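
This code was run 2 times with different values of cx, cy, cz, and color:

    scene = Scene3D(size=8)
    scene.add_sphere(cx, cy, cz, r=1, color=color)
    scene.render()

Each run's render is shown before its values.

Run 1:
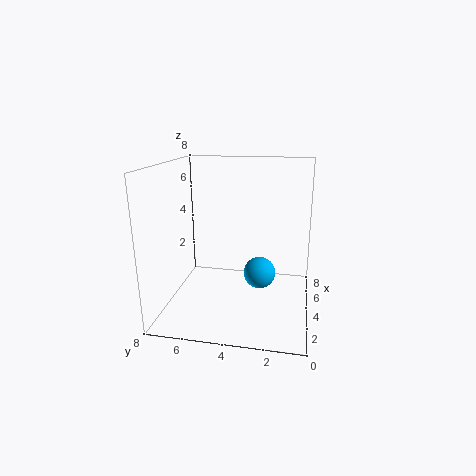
cx = 6; cy = 3; cz = 1; color = 'deepskyblue'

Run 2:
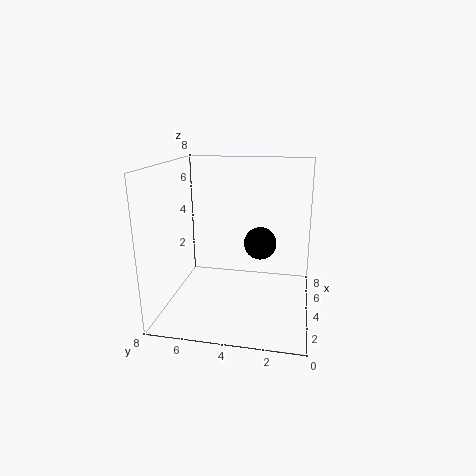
cx = 6; cy = 3; cz = 3; color = 'black'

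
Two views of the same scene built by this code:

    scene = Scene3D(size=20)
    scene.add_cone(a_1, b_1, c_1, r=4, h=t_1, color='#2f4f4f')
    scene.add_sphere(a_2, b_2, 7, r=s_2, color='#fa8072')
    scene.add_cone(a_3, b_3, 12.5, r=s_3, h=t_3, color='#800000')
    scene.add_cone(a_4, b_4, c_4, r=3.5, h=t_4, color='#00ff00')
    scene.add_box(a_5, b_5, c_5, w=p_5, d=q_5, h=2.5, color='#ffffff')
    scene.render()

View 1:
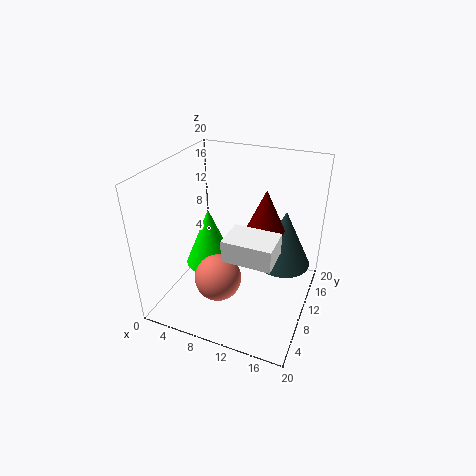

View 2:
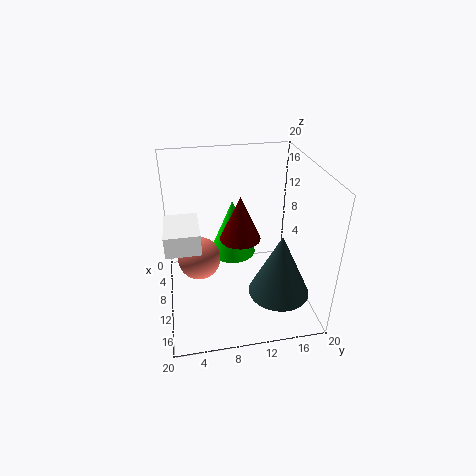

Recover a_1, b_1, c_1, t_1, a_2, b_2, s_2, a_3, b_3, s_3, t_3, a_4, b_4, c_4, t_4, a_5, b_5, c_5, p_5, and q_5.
a_1 = 15.5
b_1 = 14.5
c_1 = 4.5
t_1 = 8.5
a_2 = 9.5
b_2 = 4.5
s_2 = 3
a_3 = 14
b_3 = 9.5
s_3 = 2.5
t_3 = 5.5
a_4 = 5.5
b_4 = 10
c_4 = 5
t_4 = 8.5
a_5 = 12
b_5 = 0.5
c_5 = 13
p_5 = 5.5
q_5 = 4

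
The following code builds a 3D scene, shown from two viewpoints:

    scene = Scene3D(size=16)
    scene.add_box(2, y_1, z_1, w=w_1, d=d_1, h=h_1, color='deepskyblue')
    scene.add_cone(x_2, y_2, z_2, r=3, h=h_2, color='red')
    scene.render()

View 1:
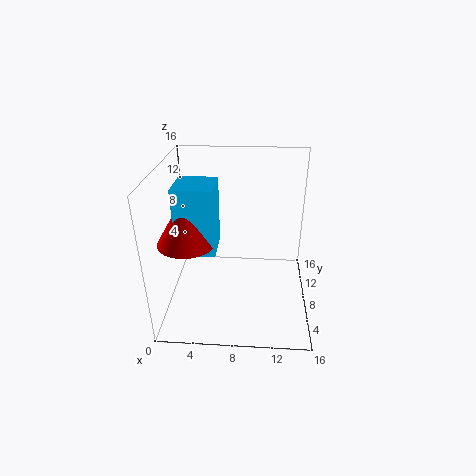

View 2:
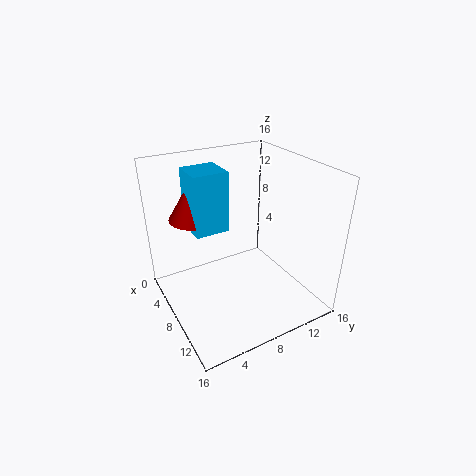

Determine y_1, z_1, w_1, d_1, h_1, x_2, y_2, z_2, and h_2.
y_1 = 4
z_1 = 8
w_1 = 4
d_1 = 4
h_1 = 7
x_2 = 3
y_2 = 5
z_2 = 9
h_2 = 5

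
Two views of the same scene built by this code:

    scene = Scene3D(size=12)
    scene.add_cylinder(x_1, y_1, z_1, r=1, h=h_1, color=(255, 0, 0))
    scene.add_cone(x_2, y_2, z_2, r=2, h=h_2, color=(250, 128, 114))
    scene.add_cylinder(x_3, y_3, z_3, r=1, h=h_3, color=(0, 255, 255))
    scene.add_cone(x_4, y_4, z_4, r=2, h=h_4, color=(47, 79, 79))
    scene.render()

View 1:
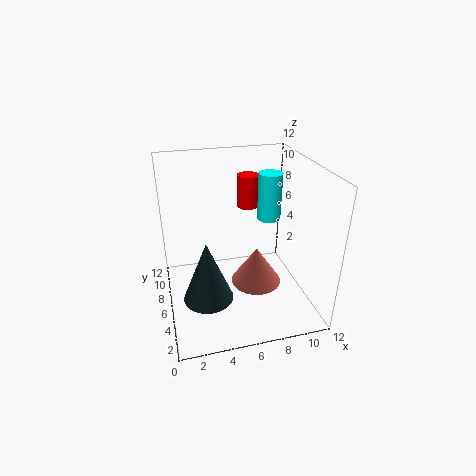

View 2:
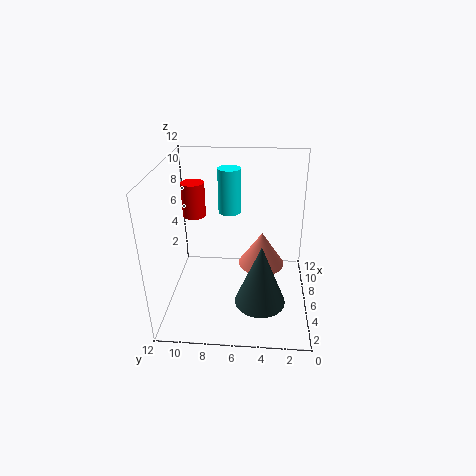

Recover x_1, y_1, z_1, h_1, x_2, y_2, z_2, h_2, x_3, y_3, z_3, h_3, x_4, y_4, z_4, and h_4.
x_1 = 8
y_1 = 10
z_1 = 7
h_1 = 3
x_2 = 7
y_2 = 4
z_2 = 3
h_2 = 3
x_3 = 9
y_3 = 7
z_3 = 7
h_3 = 4
x_4 = 3
y_4 = 4
z_4 = 2
h_4 = 5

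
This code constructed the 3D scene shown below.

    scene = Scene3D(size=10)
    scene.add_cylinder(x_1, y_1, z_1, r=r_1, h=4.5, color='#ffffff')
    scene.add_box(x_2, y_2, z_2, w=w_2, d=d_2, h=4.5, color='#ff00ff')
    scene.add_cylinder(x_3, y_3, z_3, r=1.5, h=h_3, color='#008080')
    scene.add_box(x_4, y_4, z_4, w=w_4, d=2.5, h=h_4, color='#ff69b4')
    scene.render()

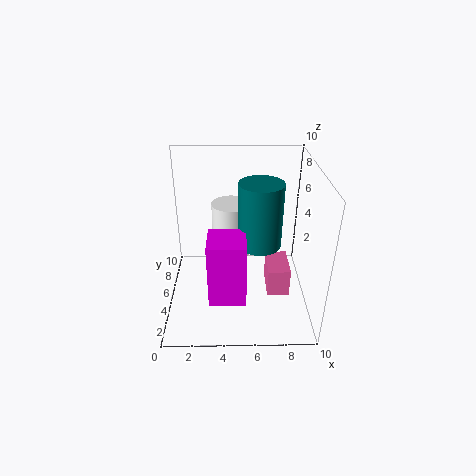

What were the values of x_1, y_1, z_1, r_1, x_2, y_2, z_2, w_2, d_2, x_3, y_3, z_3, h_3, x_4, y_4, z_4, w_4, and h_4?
x_1 = 4.5; y_1 = 8.5; z_1 = 1.5; r_1 = 1.5; x_2 = 3; y_2 = 2; z_2 = 1.5; w_2 = 2.5; d_2 = 2.5; x_3 = 6.5; y_3 = 5; z_3 = 4.5; h_3 = 4.5; x_4 = 7; y_4 = 3; z_4 = 1.5; w_4 = 1.5; h_4 = 2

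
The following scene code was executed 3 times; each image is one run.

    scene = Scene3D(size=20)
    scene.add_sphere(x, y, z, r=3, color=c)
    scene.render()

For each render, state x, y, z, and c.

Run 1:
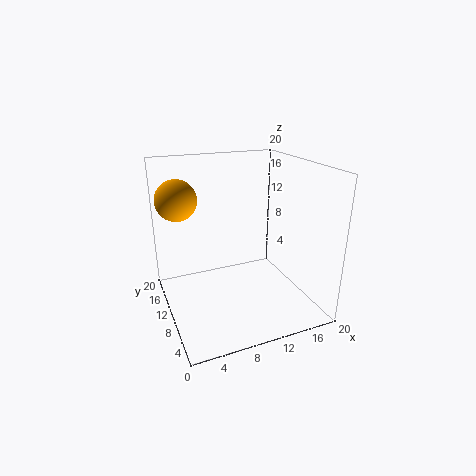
x = 3
y = 16
z = 14.5
c = 'orange'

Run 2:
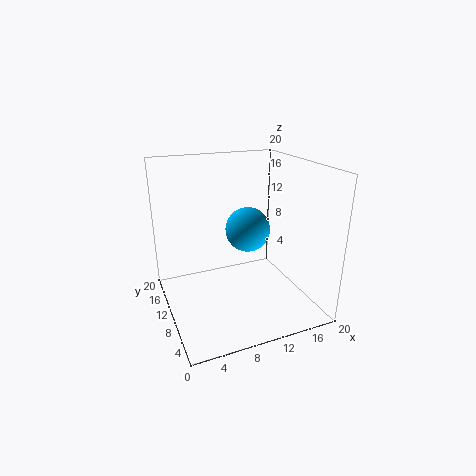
x = 11
y = 9
z = 11.5
c = 'deepskyblue'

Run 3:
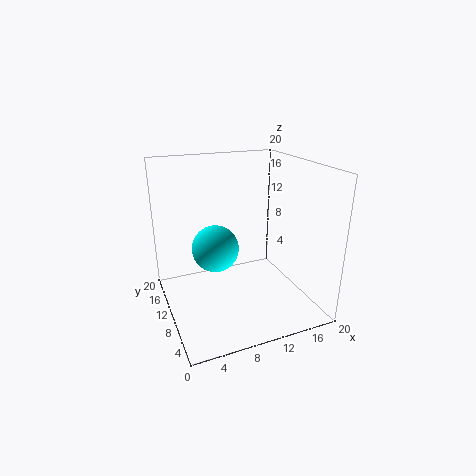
x = 6
y = 8
z = 10
c = 'cyan'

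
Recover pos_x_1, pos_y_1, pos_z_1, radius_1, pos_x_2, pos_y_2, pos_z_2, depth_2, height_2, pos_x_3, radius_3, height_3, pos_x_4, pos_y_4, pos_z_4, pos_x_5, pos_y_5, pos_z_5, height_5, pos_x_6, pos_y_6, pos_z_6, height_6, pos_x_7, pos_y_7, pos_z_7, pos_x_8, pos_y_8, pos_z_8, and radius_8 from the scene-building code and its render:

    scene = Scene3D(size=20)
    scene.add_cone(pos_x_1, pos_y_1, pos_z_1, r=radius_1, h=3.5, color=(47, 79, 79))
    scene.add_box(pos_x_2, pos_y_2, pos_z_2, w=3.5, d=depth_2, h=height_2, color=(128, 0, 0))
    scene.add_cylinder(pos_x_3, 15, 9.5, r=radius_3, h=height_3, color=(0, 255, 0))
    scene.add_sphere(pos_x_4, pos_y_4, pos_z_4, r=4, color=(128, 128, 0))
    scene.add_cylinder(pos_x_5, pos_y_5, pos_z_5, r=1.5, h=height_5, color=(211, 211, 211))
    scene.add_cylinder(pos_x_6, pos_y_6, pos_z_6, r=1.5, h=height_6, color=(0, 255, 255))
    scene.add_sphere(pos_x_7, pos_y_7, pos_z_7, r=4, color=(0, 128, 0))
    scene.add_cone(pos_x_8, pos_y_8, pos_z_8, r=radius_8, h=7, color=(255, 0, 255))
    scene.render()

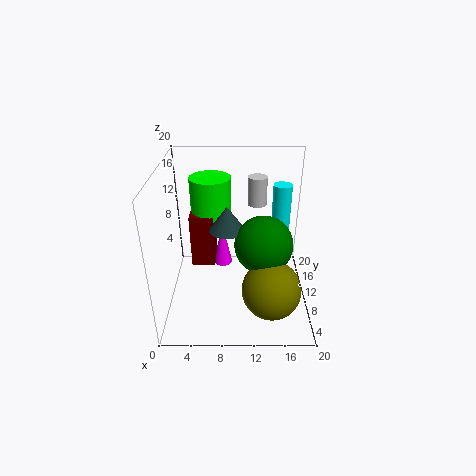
pos_x_1 = 8.5
pos_y_1 = 10.5
pos_z_1 = 11
radius_1 = 2.5
pos_x_2 = 3
pos_y_2 = 12
pos_z_2 = 4
depth_2 = 6
height_2 = 8
pos_x_3 = 6
radius_3 = 3
height_3 = 7.5
pos_x_4 = 14.5
pos_y_4 = 5.5
pos_z_4 = 4.5
pos_x_5 = 13
pos_y_5 = 18
pos_z_5 = 11.5
height_5 = 4.5
pos_x_6 = 17
pos_y_6 = 18.5
pos_z_6 = 6
height_6 = 8.5
pos_x_7 = 13.5
pos_y_7 = 9
pos_z_7 = 9.5
pos_x_8 = 7.5
pos_y_8 = 16
pos_z_8 = 2
radius_8 = 1.5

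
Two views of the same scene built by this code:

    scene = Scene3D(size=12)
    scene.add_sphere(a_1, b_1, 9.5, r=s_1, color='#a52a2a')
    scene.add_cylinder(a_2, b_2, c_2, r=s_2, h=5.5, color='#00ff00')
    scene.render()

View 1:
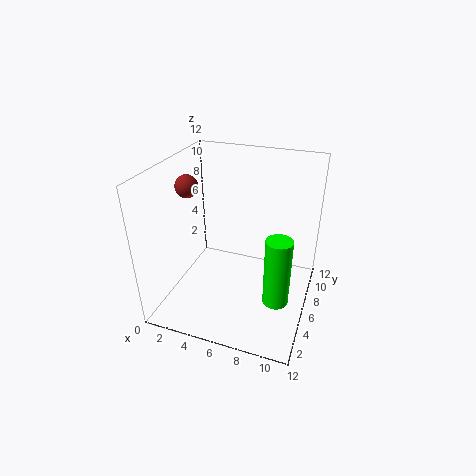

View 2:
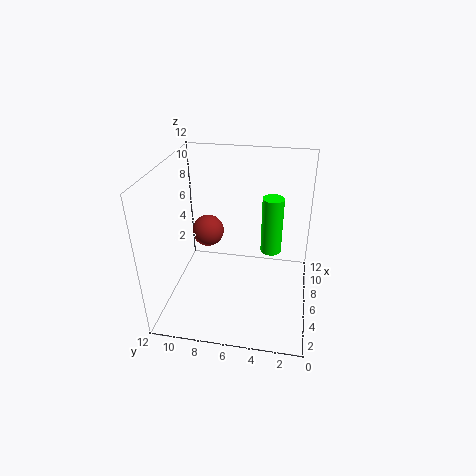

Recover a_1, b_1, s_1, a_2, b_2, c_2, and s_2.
a_1 = 1
b_1 = 7
s_1 = 1
a_2 = 10
b_2 = 3.5
c_2 = 2.5
s_2 = 1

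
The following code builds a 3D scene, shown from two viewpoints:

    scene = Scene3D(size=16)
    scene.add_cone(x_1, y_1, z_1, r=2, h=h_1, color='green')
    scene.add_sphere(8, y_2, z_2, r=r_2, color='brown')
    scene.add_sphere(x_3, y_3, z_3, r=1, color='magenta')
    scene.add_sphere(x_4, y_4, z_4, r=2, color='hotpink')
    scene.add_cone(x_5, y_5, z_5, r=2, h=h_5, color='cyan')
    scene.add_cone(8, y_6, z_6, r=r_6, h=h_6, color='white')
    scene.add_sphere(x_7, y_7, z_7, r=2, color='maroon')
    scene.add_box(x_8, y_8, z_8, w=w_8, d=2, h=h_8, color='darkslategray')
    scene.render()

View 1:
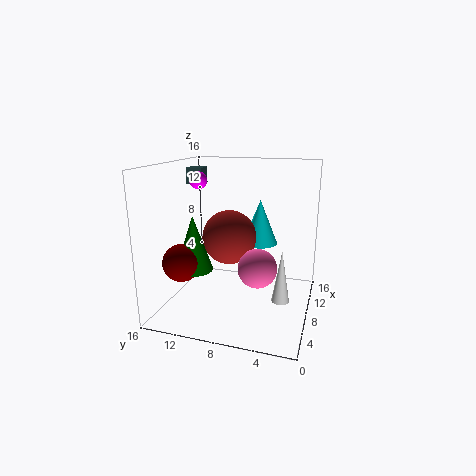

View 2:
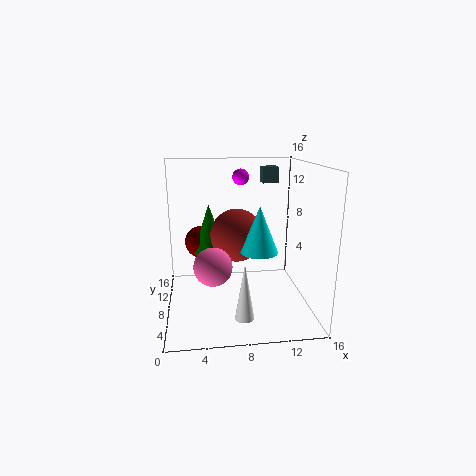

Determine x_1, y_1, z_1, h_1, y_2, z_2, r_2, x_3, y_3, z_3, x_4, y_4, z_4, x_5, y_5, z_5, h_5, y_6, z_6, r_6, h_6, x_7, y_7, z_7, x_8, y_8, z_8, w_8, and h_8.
x_1 = 5
y_1 = 12
z_1 = 5
h_1 = 6
y_2 = 9
z_2 = 8
r_2 = 3
x_3 = 9
y_3 = 13
z_3 = 14
x_4 = 5
y_4 = 5
z_4 = 6
x_5 = 10
y_5 = 6
z_5 = 7
h_5 = 5
y_6 = 3
z_6 = 1
r_6 = 1
h_6 = 6
x_7 = 4
y_7 = 13
z_7 = 6
x_8 = 12
y_8 = 14
z_8 = 13
w_8 = 2
h_8 = 2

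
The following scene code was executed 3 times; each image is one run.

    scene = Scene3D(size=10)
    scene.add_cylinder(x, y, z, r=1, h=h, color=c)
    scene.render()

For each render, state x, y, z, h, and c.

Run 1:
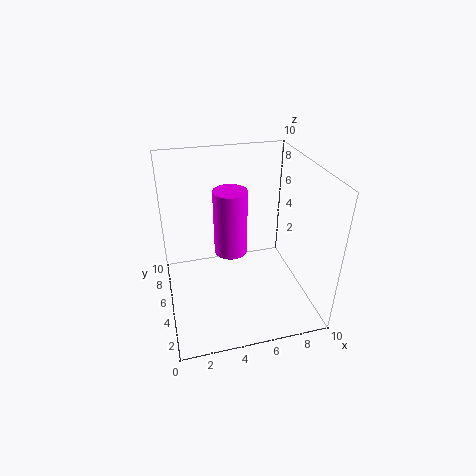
x = 4
y = 3
z = 5.5
h = 4
c = 'magenta'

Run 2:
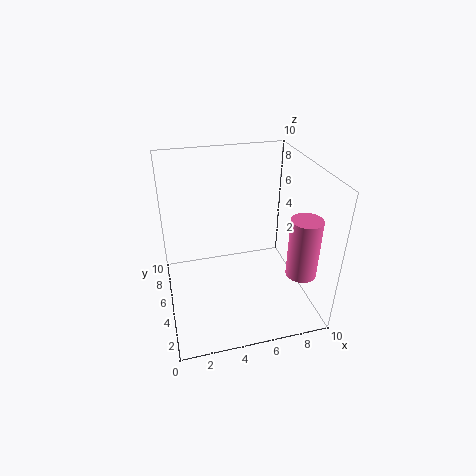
x = 8.5
y = 2
z = 3.5
h = 4
c = 'hotpink'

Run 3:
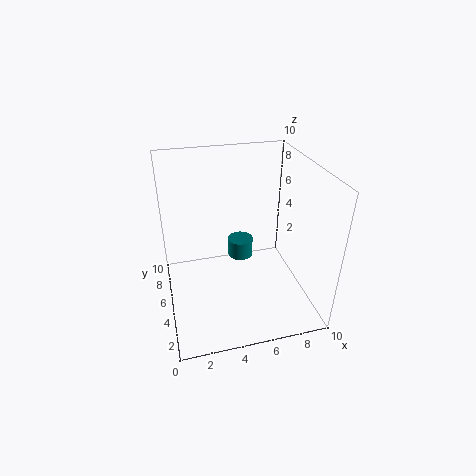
x = 6
y = 8
z = 1.5
h = 1.5
c = 'teal'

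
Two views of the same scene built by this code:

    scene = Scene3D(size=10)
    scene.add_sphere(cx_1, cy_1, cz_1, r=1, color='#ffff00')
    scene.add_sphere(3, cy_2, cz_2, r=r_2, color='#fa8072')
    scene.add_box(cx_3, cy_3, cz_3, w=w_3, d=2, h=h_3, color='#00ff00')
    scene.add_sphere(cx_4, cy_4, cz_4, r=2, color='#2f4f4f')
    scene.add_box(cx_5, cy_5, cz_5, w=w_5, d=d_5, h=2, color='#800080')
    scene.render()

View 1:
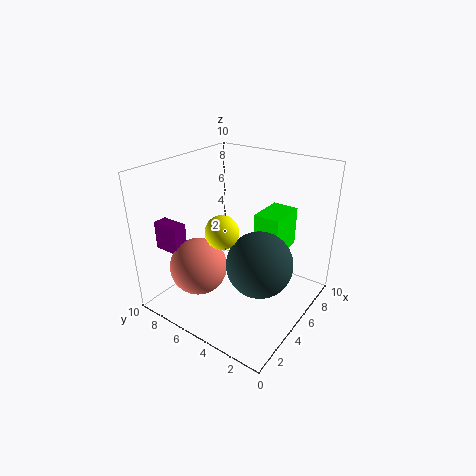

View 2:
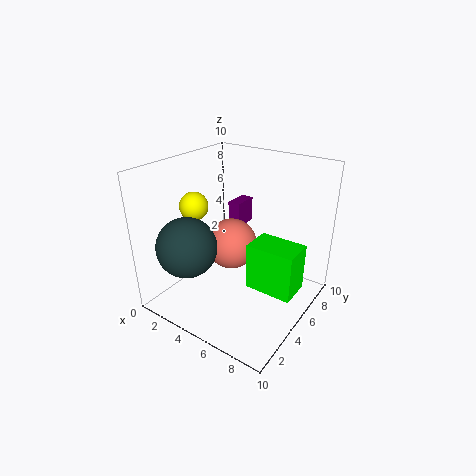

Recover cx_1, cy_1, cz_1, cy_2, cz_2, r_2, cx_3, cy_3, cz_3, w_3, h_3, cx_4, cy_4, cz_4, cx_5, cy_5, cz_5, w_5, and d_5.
cx_1 = 2, cy_1 = 4, cz_1 = 7, cy_2 = 7, cz_2 = 3, r_2 = 2, cx_3 = 7, cy_3 = 3, cz_3 = 3, w_3 = 3, h_3 = 3, cx_4 = 3, cy_4 = 2, cz_4 = 5, cx_5 = 2, cy_5 = 8, cz_5 = 4, w_5 = 1, d_5 = 2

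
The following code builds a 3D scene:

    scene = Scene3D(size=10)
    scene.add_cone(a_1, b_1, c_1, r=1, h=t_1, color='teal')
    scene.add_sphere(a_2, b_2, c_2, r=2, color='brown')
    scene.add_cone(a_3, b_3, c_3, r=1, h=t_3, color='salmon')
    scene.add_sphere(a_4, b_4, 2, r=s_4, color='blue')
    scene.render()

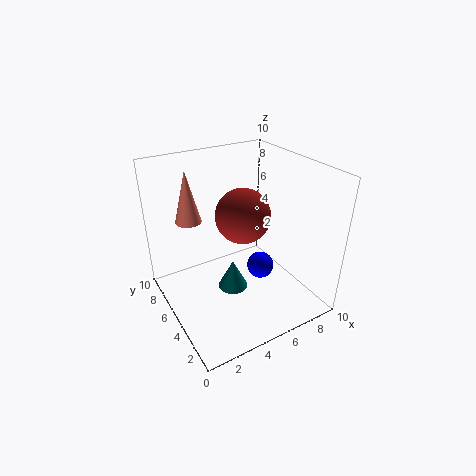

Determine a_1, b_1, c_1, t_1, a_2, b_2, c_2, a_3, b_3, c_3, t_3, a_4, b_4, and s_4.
a_1 = 4; b_1 = 4; c_1 = 2; t_1 = 2; a_2 = 6; b_2 = 6; c_2 = 6; a_3 = 3; b_3 = 9; c_3 = 5; t_3 = 4; a_4 = 7; b_4 = 5; s_4 = 1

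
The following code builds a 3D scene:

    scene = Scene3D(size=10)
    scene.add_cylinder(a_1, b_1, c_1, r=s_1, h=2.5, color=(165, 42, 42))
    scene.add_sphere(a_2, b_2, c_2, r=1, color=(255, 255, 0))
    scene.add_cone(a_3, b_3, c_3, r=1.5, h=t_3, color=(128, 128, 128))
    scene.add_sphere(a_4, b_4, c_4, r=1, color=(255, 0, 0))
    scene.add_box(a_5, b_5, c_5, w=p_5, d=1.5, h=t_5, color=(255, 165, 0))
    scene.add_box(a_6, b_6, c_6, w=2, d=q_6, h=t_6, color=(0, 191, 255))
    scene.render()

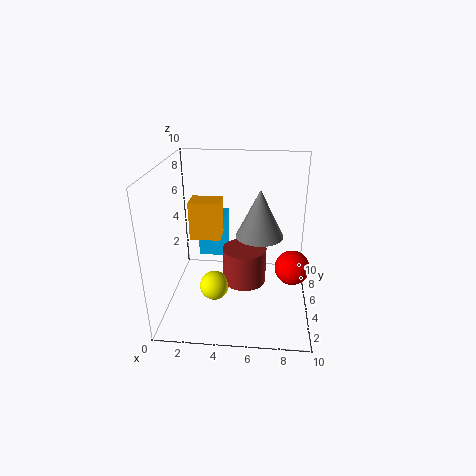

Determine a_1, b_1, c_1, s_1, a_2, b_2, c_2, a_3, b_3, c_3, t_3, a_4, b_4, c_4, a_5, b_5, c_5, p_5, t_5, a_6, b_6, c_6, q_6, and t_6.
a_1 = 5.5
b_1 = 4.5
c_1 = 2
s_1 = 1.5
a_2 = 3.5
b_2 = 3.5
c_2 = 2
a_3 = 6.5
b_3 = 3.5
c_3 = 6
t_3 = 3
a_4 = 8.5
b_4 = 1.5
c_4 = 5
a_5 = 2
b_5 = 3.5
c_5 = 5.5
p_5 = 2
t_5 = 2.5
a_6 = 2
b_6 = 6
c_6 = 3
q_6 = 2
t_6 = 3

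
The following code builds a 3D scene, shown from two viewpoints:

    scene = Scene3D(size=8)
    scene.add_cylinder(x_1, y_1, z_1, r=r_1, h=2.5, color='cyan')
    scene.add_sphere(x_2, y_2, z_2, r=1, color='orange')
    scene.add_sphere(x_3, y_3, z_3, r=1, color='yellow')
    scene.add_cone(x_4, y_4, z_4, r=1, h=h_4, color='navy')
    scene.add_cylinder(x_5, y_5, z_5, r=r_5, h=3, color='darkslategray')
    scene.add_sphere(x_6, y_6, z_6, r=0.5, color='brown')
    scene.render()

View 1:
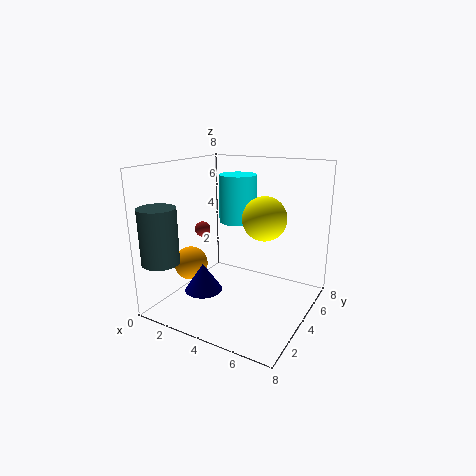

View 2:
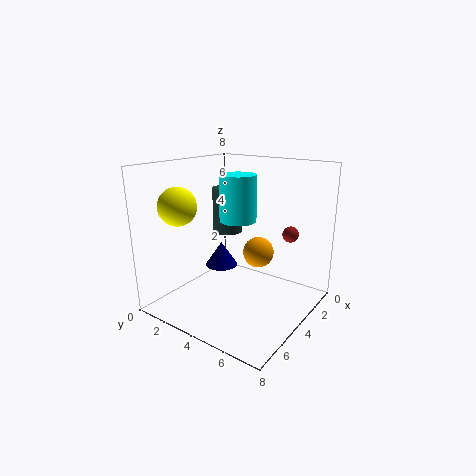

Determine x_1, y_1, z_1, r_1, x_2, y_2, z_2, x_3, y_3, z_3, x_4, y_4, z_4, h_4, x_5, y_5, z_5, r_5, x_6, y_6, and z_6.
x_1 = 4; y_1 = 4; z_1 = 5; r_1 = 1; x_2 = 1; y_2 = 3.5; z_2 = 2; x_3 = 6.5; y_3 = 2; z_3 = 6; x_4 = 3; y_4 = 2; z_4 = 1.5; h_4 = 1.5; x_5 = 1; y_5 = 1; z_5 = 3; r_5 = 1; x_6 = 0.5; y_6 = 5.5; z_6 = 3.5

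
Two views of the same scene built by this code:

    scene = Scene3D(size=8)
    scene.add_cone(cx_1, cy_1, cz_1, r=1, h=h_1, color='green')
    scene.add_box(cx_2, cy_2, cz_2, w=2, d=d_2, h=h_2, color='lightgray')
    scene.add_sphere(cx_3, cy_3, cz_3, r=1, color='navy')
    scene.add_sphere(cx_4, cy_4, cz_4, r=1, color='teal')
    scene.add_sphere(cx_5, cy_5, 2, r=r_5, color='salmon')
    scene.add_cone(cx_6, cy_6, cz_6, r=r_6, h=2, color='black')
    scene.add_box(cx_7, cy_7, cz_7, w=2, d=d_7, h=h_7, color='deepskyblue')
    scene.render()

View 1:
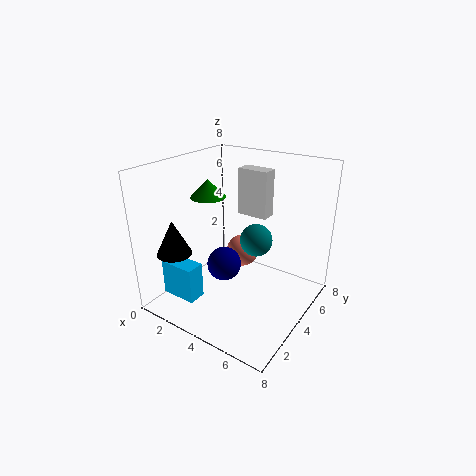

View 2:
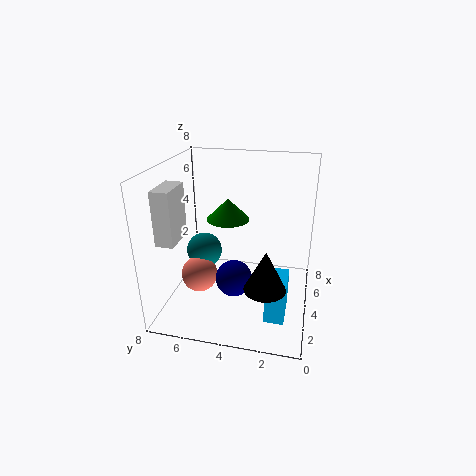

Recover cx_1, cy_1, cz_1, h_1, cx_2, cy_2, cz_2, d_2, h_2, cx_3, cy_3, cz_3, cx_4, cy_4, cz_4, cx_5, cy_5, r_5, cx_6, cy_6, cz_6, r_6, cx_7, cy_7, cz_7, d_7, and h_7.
cx_1 = 2; cy_1 = 4; cz_1 = 6; h_1 = 1; cx_2 = 2; cy_2 = 7; cz_2 = 4; d_2 = 1; h_2 = 3; cx_3 = 3; cy_3 = 4; cz_3 = 2; cx_4 = 4; cy_4 = 6; cz_4 = 3; cx_5 = 3; cy_5 = 6; r_5 = 1; cx_6 = 1; cy_6 = 2; cz_6 = 3; r_6 = 1; cx_7 = 1; cy_7 = 1; cz_7 = 1; d_7 = 1; h_7 = 2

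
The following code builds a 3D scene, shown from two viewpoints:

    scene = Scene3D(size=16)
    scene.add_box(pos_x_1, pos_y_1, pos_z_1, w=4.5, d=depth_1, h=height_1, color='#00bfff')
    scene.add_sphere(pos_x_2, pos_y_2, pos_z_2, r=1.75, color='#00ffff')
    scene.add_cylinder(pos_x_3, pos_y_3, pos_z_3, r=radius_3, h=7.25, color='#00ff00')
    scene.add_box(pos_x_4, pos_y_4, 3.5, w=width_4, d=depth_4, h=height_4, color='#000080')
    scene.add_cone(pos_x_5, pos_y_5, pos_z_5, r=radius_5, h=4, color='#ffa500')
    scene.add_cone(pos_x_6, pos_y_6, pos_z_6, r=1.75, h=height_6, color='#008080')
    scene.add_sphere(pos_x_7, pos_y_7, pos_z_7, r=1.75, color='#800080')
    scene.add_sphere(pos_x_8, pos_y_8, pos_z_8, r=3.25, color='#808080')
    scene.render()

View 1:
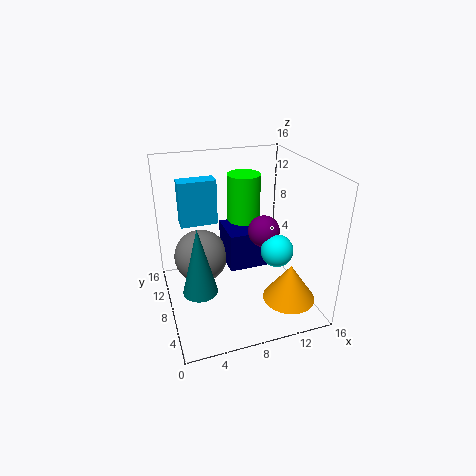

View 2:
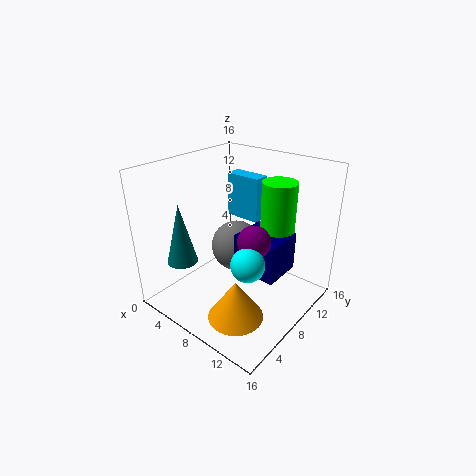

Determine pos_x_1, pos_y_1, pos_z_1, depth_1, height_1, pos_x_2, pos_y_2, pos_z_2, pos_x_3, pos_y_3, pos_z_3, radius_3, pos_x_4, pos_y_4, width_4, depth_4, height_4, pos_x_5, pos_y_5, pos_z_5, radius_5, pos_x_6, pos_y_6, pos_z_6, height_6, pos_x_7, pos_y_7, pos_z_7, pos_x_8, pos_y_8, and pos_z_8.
pos_x_1 = 2.5
pos_y_1 = 12.75
pos_z_1 = 7.75
depth_1 = 2
height_1 = 5.5
pos_x_2 = 11.5
pos_y_2 = 5.25
pos_z_2 = 7.25
pos_x_3 = 10.25
pos_y_3 = 12.5
pos_z_3 = 6.5
radius_3 = 2
pos_x_4 = 7.25
pos_y_4 = 8.25
width_4 = 5.25
depth_4 = 4.75
height_4 = 4.5
pos_x_5 = 12
pos_y_5 = 2.75
pos_z_5 = 2.75
radius_5 = 2.75
pos_x_6 = 2.75
pos_y_6 = 4.25
pos_z_6 = 4.75
height_6 = 7
pos_x_7 = 10.75
pos_y_7 = 7.25
pos_z_7 = 8.75
pos_x_8 = 4.5
pos_y_8 = 12
pos_z_8 = 4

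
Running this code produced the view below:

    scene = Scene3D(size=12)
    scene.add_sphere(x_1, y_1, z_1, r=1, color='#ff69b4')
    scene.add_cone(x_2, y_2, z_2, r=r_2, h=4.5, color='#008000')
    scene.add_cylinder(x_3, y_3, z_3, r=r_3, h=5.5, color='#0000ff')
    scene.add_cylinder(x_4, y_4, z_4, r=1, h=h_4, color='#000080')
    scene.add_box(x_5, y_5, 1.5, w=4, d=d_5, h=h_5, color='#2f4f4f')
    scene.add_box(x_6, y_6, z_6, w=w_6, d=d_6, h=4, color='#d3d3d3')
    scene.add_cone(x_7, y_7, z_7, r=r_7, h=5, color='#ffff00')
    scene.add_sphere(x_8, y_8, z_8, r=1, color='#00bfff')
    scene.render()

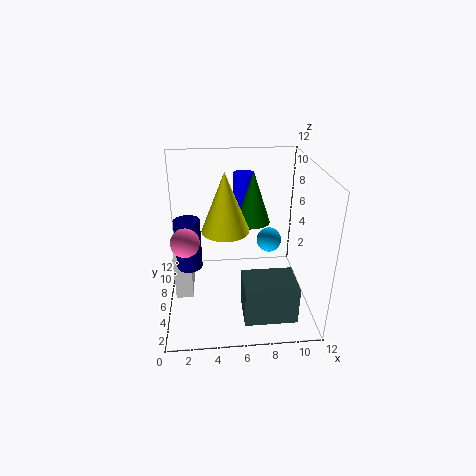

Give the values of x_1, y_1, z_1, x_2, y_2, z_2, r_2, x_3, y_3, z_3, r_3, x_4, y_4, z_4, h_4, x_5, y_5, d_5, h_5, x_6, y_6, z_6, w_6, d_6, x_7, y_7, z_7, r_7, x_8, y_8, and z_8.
x_1 = 2
y_1 = 2
z_1 = 8
x_2 = 7.5
y_2 = 8
z_2 = 6.5
r_2 = 1.5
x_3 = 7
y_3 = 11
z_3 = 4.5
r_3 = 1
x_4 = 2
y_4 = 4.5
z_4 = 4.5
h_4 = 4
x_5 = 6
y_5 = 0.5
d_5 = 3
h_5 = 3
x_6 = 0.5
y_6 = 5.5
z_6 = 0.5
w_6 = 1.5
d_6 = 4
x_7 = 5
y_7 = 6.5
z_7 = 6.5
r_7 = 2
x_8 = 8.5
y_8 = 5.5
z_8 = 6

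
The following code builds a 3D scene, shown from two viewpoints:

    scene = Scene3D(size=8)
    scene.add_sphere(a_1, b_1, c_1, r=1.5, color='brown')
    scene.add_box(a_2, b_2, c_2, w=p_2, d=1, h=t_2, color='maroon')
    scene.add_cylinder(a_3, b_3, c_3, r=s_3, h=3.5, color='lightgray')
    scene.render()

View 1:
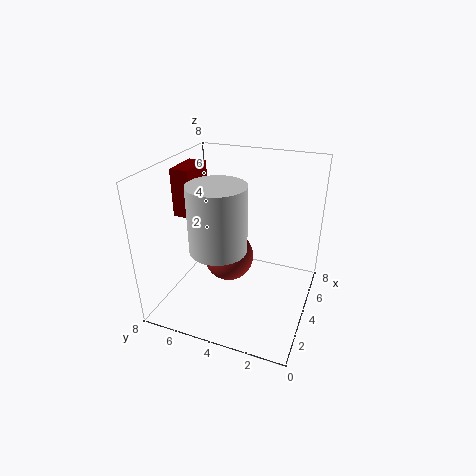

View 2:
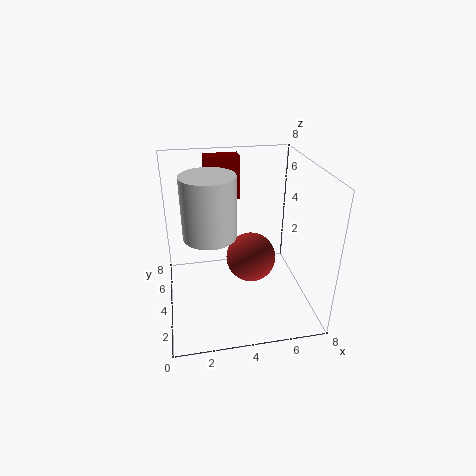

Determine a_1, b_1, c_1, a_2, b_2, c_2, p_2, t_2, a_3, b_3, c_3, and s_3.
a_1 = 5, b_1 = 5, c_1 = 2, a_2 = 2.5, b_2 = 6, c_2 = 5.5, p_2 = 2, t_2 = 2.5, a_3 = 2.5, b_3 = 4.5, c_3 = 4, s_3 = 1.5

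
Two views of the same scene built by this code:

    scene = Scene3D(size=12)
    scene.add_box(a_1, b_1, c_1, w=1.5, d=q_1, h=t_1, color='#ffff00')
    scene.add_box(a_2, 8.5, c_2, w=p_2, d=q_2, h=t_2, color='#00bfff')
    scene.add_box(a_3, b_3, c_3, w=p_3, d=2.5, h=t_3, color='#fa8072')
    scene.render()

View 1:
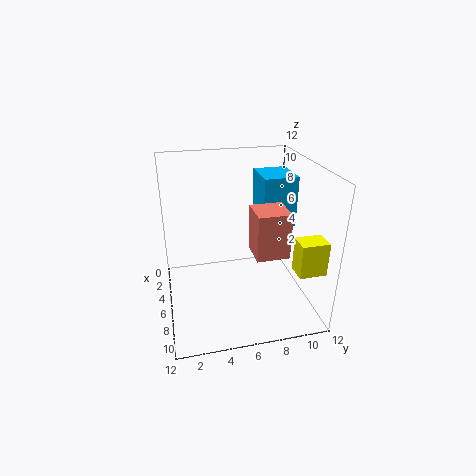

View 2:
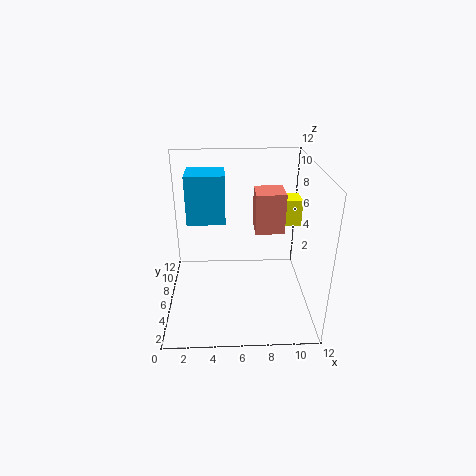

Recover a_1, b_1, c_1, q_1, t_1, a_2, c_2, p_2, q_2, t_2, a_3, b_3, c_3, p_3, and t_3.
a_1 = 10.5; b_1 = 9; c_1 = 5.5; q_1 = 2; t_1 = 2.5; a_2 = 1.5; c_2 = 6; p_2 = 3.5; q_2 = 3; t_2 = 4.5; a_3 = 7.5; b_3 = 6.5; c_3 = 6; p_3 = 2.5; t_3 = 3.5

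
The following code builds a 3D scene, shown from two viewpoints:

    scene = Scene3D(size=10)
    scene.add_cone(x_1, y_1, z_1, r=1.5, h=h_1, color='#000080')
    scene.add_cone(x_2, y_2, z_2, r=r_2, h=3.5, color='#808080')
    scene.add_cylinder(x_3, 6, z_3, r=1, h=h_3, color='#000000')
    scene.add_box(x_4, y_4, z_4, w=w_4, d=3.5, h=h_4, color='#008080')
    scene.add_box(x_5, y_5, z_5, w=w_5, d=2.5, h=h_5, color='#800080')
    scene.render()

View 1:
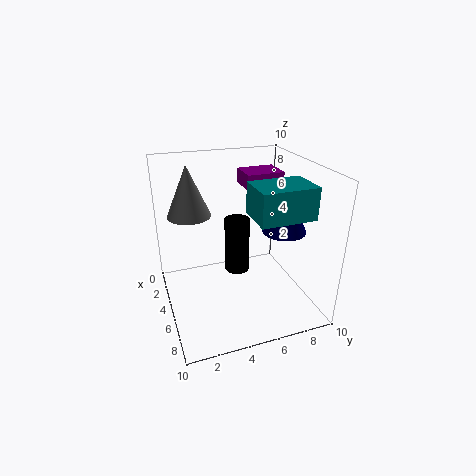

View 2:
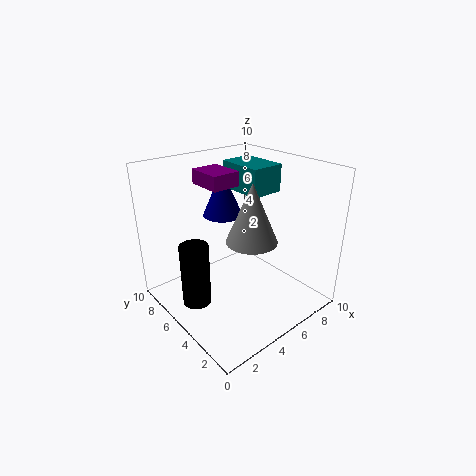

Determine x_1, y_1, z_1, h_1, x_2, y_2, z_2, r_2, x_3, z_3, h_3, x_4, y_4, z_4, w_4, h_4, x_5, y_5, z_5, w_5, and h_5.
x_1 = 6
y_1 = 8
z_1 = 5.5
h_1 = 3.5
x_2 = 3.5
y_2 = 2
z_2 = 6.5
r_2 = 1.5
x_3 = 2
z_3 = 0.5
h_3 = 4.5
x_4 = 6.5
y_4 = 5
z_4 = 7.5
w_4 = 2.5
h_4 = 2
x_5 = 3.5
y_5 = 5.5
z_5 = 8.5
w_5 = 2
h_5 = 1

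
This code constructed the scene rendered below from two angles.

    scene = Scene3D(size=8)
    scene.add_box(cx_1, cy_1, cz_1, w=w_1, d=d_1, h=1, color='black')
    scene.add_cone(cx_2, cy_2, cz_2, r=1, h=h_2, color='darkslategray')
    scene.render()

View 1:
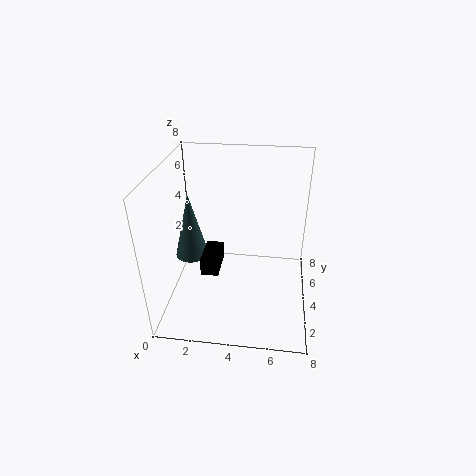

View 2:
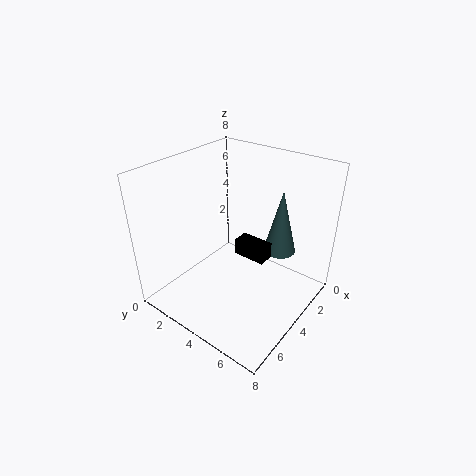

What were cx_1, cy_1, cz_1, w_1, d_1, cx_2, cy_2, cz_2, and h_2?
cx_1 = 2, cy_1 = 3, cz_1 = 2, w_1 = 1, d_1 = 2, cx_2 = 1, cy_2 = 5, cz_2 = 2, h_2 = 4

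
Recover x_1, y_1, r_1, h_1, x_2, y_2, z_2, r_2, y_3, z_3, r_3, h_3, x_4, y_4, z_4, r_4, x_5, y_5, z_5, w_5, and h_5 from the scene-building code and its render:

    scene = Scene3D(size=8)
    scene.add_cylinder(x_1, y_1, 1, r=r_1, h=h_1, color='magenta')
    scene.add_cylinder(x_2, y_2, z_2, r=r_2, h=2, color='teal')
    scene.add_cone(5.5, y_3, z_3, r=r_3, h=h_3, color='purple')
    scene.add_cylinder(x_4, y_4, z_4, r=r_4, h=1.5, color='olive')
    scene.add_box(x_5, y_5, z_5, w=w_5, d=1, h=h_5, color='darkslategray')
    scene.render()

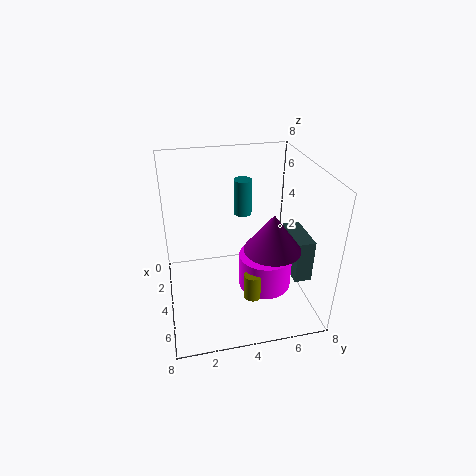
x_1 = 4.5; y_1 = 5.5; r_1 = 1.5; h_1 = 2; x_2 = 3; y_2 = 4.5; z_2 = 5; r_2 = 0.5; y_3 = 5.5; z_3 = 4; r_3 = 1.5; h_3 = 2; x_4 = 5.5; y_4 = 4.5; z_4 = 1; r_4 = 0.5; x_5 = 3; y_5 = 7; z_5 = 1.5; w_5 = 2.5; h_5 = 2.5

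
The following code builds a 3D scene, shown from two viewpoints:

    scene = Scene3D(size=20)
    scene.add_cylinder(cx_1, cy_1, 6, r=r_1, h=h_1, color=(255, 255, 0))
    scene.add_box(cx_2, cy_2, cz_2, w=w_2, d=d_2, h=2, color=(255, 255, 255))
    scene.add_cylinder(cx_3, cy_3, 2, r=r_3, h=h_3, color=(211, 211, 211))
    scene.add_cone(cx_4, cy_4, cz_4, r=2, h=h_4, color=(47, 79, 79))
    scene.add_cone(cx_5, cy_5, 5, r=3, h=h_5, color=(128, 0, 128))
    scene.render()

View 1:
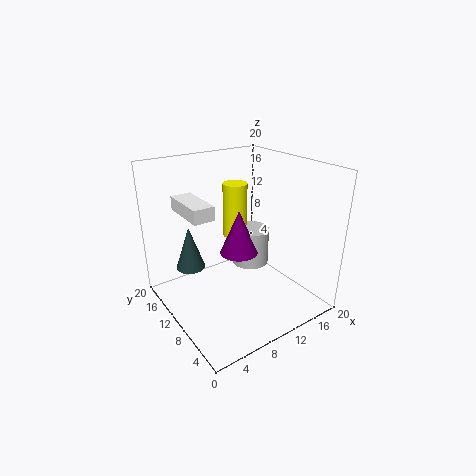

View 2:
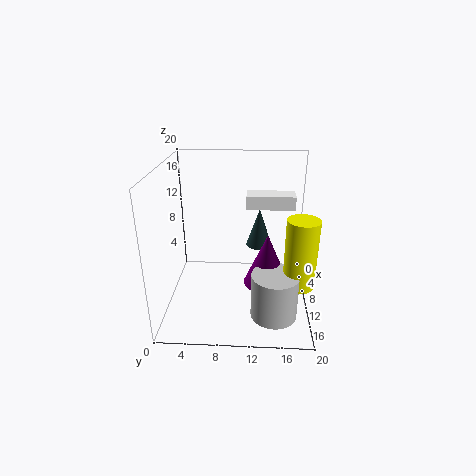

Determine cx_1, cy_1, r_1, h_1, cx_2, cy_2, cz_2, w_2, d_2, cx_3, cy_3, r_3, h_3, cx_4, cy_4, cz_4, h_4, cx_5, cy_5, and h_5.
cx_1 = 15
cy_1 = 18
r_1 = 2
h_1 = 9
cx_2 = 4
cy_2 = 11
cz_2 = 13
w_2 = 3
d_2 = 7
cx_3 = 16
cy_3 = 15
r_3 = 3
h_3 = 6
cx_4 = 4
cy_4 = 13
cz_4 = 6
h_4 = 6
cx_5 = 13
cy_5 = 14
h_5 = 7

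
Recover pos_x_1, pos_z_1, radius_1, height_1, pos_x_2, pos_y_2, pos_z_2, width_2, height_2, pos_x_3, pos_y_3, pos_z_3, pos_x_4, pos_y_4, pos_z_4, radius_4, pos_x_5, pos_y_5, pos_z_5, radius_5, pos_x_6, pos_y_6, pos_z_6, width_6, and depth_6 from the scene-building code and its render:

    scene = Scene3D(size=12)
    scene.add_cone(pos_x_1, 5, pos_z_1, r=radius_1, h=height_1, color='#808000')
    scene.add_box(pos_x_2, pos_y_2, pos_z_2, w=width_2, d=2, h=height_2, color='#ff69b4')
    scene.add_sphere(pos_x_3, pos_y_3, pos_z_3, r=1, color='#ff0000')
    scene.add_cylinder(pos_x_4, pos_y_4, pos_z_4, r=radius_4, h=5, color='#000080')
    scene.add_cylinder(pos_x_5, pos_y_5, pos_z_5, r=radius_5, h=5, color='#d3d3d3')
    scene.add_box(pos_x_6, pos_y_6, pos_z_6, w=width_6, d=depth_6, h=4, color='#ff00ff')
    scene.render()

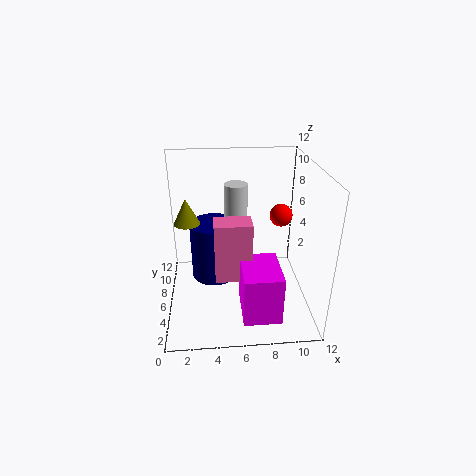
pos_x_1 = 2; pos_z_1 = 8; radius_1 = 1; height_1 = 2; pos_x_2 = 4; pos_y_2 = 4; pos_z_2 = 3; width_2 = 3; height_2 = 5; pos_x_3 = 10; pos_y_3 = 8; pos_z_3 = 7; pos_x_4 = 4; pos_y_4 = 7; pos_z_4 = 2; radius_4 = 2; pos_x_5 = 6; pos_y_5 = 8; pos_z_5 = 5; radius_5 = 1; pos_x_6 = 6; pos_y_6 = 1; pos_z_6 = 1; width_6 = 3; depth_6 = 4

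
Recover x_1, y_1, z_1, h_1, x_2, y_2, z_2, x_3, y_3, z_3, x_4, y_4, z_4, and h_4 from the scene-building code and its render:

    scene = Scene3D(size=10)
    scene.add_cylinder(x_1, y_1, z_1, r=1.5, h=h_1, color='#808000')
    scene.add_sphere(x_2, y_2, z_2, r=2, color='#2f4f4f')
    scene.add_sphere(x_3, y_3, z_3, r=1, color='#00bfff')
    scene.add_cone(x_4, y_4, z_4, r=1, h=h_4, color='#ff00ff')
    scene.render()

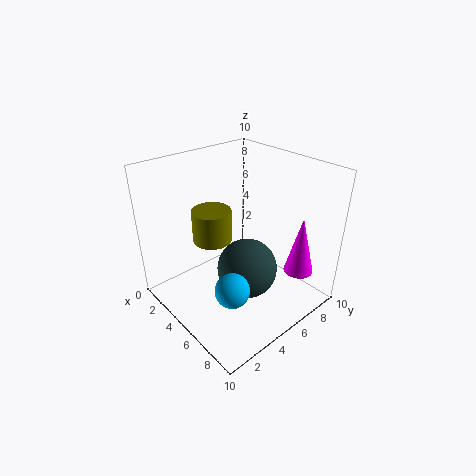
x_1 = 2
y_1 = 5
z_1 = 3.5
h_1 = 2.5
x_2 = 6.5
y_2 = 4.5
z_2 = 3.5
x_3 = 8.5
y_3 = 1.5
z_3 = 4.5
x_4 = 8.5
y_4 = 7.5
z_4 = 3
h_4 = 4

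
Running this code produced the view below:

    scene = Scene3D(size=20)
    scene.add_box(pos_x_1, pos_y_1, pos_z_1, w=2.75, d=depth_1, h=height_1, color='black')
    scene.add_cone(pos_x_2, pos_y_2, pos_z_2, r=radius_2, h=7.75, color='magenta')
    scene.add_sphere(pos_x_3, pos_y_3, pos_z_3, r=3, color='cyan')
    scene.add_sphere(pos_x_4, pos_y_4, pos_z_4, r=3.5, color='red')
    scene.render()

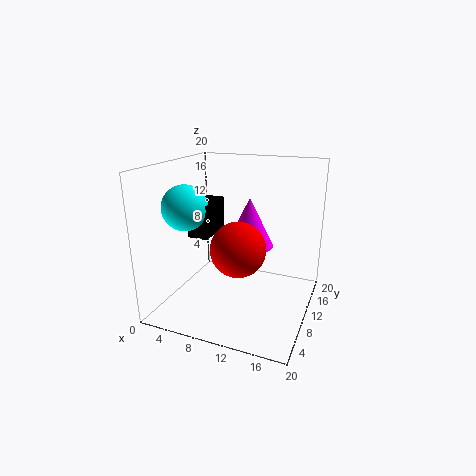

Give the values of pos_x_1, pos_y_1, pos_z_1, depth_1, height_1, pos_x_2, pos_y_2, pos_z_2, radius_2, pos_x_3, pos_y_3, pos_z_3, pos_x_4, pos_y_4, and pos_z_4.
pos_x_1 = 4.5
pos_y_1 = 6
pos_z_1 = 10.75
depth_1 = 5.5
height_1 = 4.5
pos_x_2 = 9.5
pos_y_2 = 16
pos_z_2 = 6.5
radius_2 = 3.75
pos_x_3 = 4.25
pos_y_3 = 6
pos_z_3 = 14.75
pos_x_4 = 11.75
pos_y_4 = 5.75
pos_z_4 = 10.25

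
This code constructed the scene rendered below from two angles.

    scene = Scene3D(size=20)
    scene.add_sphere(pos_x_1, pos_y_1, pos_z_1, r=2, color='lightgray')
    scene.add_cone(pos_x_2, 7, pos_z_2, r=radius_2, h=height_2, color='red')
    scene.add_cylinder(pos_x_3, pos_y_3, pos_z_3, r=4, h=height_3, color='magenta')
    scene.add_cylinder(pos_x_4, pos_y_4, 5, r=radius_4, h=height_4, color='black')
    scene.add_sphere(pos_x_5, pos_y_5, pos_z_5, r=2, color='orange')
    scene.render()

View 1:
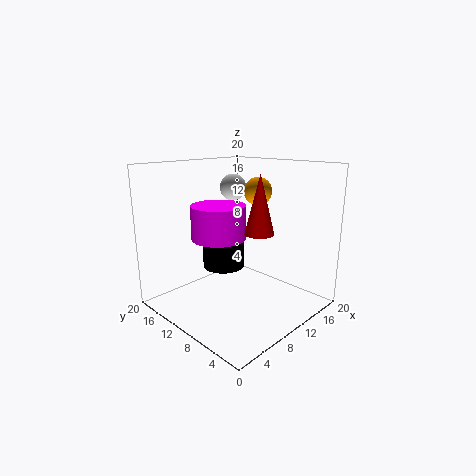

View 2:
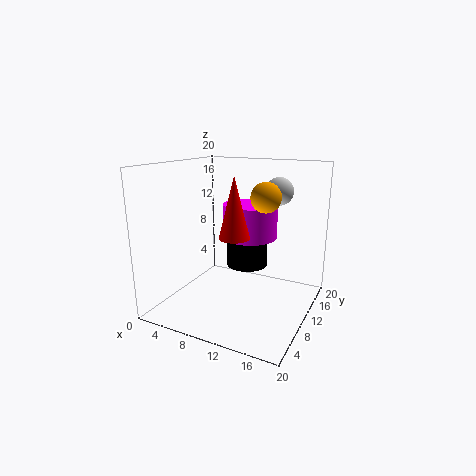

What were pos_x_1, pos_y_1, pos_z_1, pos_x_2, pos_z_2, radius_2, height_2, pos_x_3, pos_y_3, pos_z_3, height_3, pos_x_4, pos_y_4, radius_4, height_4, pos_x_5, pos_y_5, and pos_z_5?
pos_x_1 = 14
pos_y_1 = 15
pos_z_1 = 16
pos_x_2 = 11
pos_z_2 = 11
radius_2 = 2
height_2 = 8
pos_x_3 = 10
pos_y_3 = 14
pos_z_3 = 9
height_3 = 5
pos_x_4 = 10
pos_y_4 = 13
radius_4 = 3
height_4 = 9
pos_x_5 = 14
pos_y_5 = 10
pos_z_5 = 16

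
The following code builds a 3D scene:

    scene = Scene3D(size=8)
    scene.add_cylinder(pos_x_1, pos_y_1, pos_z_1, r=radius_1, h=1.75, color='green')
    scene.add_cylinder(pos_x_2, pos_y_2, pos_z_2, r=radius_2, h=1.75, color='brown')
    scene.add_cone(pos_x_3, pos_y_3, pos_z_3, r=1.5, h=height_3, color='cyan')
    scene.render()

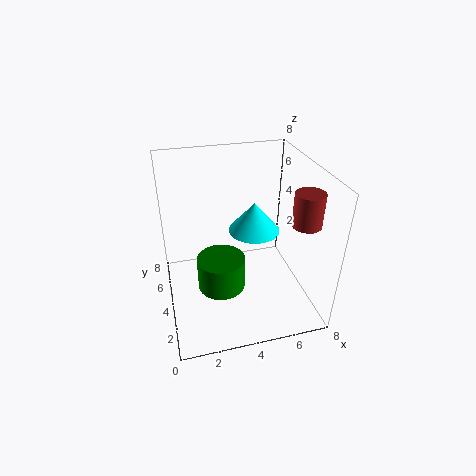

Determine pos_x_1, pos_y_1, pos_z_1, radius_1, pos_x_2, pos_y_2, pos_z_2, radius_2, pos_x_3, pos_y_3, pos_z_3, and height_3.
pos_x_1 = 2.75; pos_y_1 = 2.75; pos_z_1 = 2; radius_1 = 1.25; pos_x_2 = 7; pos_y_2 = 2; pos_z_2 = 5.5; radius_2 = 0.75; pos_x_3 = 5.25; pos_y_3 = 5; pos_z_3 = 3.75; height_3 = 1.75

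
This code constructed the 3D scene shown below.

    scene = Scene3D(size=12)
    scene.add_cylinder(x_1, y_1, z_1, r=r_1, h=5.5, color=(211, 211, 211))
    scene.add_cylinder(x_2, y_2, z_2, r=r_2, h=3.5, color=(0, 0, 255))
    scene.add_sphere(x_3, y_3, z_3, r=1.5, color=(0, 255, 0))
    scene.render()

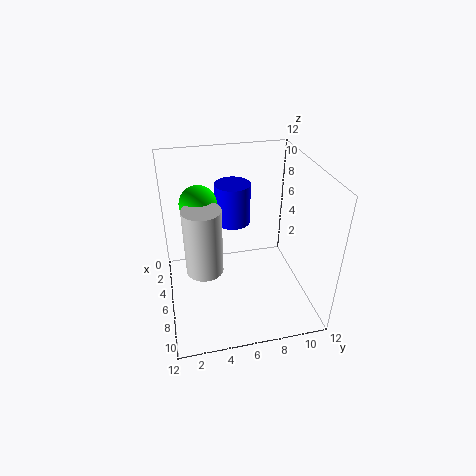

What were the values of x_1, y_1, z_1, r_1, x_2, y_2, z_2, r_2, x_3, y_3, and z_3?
x_1 = 7
y_1 = 3
z_1 = 4
r_1 = 1.5
x_2 = 4
y_2 = 6
z_2 = 6.5
r_2 = 1.5
x_3 = 5
y_3 = 3
z_3 = 9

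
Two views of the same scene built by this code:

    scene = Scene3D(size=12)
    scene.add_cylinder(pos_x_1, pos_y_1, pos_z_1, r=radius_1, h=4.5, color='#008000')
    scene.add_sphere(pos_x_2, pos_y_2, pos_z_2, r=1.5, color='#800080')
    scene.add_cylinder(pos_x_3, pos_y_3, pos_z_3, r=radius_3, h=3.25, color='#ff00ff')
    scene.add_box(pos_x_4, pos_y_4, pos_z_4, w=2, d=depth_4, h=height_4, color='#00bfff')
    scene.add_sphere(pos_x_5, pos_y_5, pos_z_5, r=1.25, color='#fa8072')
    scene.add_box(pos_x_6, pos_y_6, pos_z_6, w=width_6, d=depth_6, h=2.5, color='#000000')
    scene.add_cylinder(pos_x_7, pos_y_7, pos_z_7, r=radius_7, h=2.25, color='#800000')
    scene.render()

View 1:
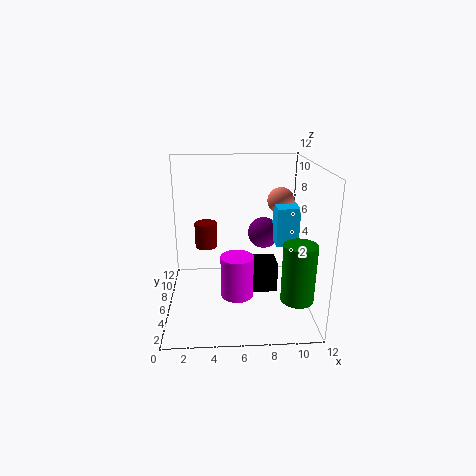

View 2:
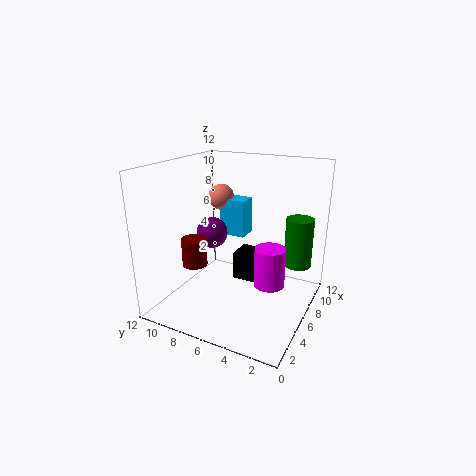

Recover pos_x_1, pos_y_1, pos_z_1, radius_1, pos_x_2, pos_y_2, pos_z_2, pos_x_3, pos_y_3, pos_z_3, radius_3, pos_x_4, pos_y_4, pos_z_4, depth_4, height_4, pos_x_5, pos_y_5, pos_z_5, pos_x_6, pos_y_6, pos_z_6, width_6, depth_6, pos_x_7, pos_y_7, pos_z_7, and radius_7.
pos_x_1 = 10.25, pos_y_1 = 2, pos_z_1 = 2.5, radius_1 = 1.25, pos_x_2 = 8.75, pos_y_2 = 10.25, pos_z_2 = 4.75, pos_x_3 = 5.75, pos_y_3 = 3, pos_z_3 = 2.5, radius_3 = 1.25, pos_x_4 = 9.5, pos_y_4 = 7.25, pos_z_4 = 4.5, depth_4 = 2.5, height_4 = 3.5, pos_x_5 = 10.25, pos_y_5 = 10, pos_z_5 = 8, pos_x_6 = 7, pos_y_6 = 4.75, pos_z_6 = 1.5, width_6 = 2.25, depth_6 = 2.25, pos_x_7 = 3.25, pos_y_7 = 8.5, pos_z_7 = 4.25, radius_7 = 1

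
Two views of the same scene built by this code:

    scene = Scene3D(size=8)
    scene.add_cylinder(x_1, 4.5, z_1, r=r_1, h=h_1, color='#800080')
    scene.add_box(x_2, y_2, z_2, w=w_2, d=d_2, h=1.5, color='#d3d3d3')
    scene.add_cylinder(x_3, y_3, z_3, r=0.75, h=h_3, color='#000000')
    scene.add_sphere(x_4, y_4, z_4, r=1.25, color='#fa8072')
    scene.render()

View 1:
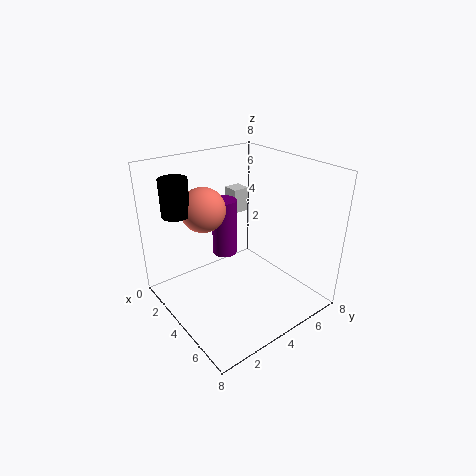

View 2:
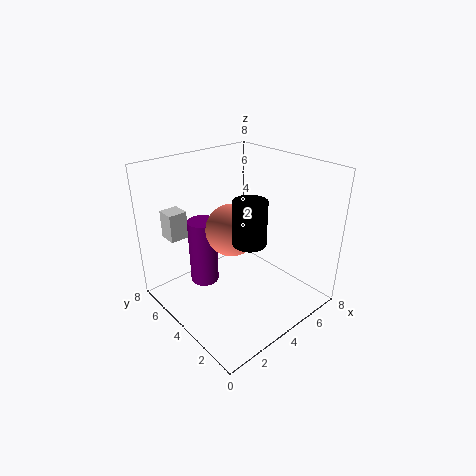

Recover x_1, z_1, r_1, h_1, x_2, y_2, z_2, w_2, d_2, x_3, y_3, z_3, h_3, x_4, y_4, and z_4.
x_1 = 2, z_1 = 2, r_1 = 0.75, h_1 = 3.5, x_2 = 0.75, y_2 = 5.5, z_2 = 4.25, w_2 = 1, d_2 = 1, x_3 = 2.25, y_3 = 1.25, z_3 = 5.5, h_3 = 2, x_4 = 2.5, y_4 = 2.75, z_4 = 5.5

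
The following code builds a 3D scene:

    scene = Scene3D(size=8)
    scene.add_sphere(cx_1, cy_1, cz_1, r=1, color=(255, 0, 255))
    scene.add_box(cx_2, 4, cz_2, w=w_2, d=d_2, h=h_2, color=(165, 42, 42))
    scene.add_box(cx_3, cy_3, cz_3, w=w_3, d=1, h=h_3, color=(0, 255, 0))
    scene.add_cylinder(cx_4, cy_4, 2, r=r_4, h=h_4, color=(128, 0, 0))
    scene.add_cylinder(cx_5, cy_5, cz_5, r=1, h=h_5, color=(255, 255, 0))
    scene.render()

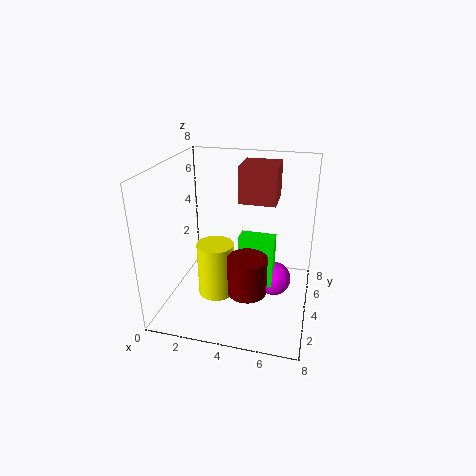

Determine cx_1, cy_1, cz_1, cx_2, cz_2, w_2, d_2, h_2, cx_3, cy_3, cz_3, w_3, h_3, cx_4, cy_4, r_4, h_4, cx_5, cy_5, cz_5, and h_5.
cx_1 = 6, cy_1 = 5, cz_1 = 1, cx_2 = 4, cz_2 = 6, w_2 = 2, d_2 = 2, h_2 = 2, cx_3 = 4, cy_3 = 4, cz_3 = 1, w_3 = 2, h_3 = 3, cx_4 = 5, cy_4 = 2, r_4 = 1, h_4 = 2, cx_5 = 3, cy_5 = 3, cz_5 = 1, h_5 = 3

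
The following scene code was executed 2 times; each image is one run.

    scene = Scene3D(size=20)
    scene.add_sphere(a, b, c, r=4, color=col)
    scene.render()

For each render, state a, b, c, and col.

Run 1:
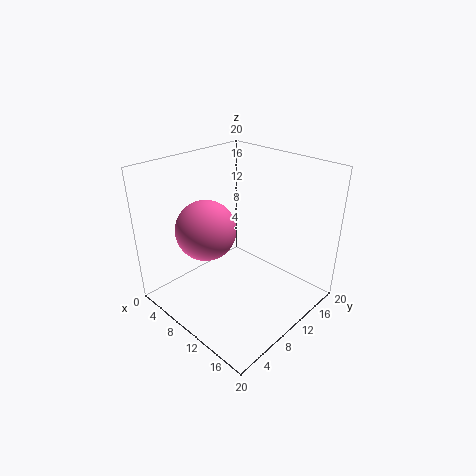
a = 8; b = 6; c = 12; col = 'hotpink'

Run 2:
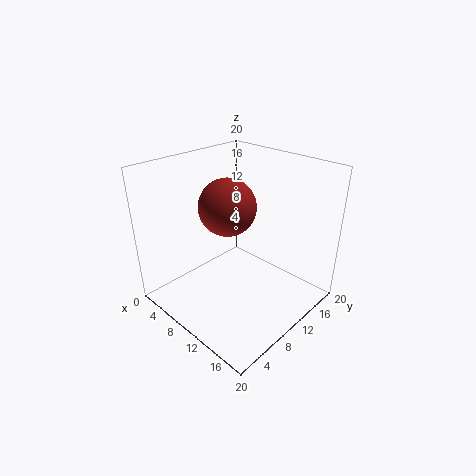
a = 8; b = 10; c = 14; col = 'brown'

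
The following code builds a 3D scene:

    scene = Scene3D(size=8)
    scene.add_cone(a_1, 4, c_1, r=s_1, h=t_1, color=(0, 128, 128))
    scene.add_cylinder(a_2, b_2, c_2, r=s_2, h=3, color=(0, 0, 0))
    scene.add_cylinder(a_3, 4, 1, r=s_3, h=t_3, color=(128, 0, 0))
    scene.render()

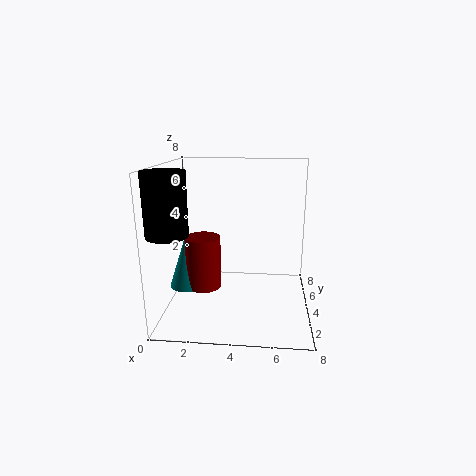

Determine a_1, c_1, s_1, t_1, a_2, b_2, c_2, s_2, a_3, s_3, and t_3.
a_1 = 1; c_1 = 1; s_1 = 1; t_1 = 3; a_2 = 1; b_2 = 1; c_2 = 5; s_2 = 1; a_3 = 2; s_3 = 1; t_3 = 3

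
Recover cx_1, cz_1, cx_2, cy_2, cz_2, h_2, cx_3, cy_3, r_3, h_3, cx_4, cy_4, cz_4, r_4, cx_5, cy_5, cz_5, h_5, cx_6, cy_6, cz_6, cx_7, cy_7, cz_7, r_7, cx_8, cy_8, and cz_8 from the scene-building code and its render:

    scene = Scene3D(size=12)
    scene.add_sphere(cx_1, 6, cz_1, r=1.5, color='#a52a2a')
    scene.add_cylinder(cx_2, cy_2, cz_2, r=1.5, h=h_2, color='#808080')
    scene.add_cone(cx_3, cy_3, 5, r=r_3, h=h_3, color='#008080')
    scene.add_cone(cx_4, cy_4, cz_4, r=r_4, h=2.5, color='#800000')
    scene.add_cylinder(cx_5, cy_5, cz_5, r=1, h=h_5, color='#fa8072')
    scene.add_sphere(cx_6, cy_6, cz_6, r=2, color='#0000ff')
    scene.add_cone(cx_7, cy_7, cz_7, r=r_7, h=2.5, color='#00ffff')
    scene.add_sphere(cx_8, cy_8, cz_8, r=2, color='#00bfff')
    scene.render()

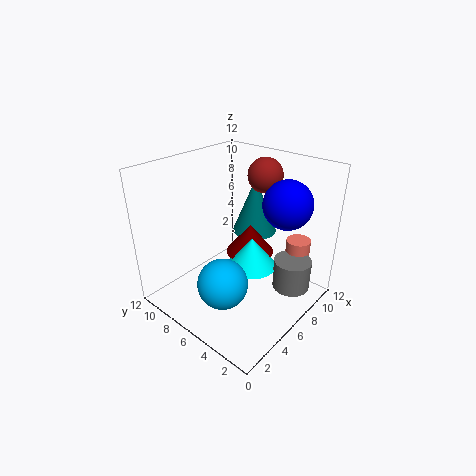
cx_1 = 9.5, cz_1 = 10.5, cx_2 = 7.5, cy_2 = 1.5, cz_2 = 2.5, h_2 = 2.5, cx_3 = 9.5, cy_3 = 7, r_3 = 2, h_3 = 5, cx_4 = 7, cy_4 = 5.5, cz_4 = 4.5, r_4 = 2, cx_5 = 9, cy_5 = 2, cz_5 = 2, h_5 = 4, cx_6 = 8.5, cy_6 = 3, cz_6 = 9, cx_7 = 6, cy_7 = 4.5, cz_7 = 4, r_7 = 2, cx_8 = 3, cy_8 = 5, cz_8 = 3.5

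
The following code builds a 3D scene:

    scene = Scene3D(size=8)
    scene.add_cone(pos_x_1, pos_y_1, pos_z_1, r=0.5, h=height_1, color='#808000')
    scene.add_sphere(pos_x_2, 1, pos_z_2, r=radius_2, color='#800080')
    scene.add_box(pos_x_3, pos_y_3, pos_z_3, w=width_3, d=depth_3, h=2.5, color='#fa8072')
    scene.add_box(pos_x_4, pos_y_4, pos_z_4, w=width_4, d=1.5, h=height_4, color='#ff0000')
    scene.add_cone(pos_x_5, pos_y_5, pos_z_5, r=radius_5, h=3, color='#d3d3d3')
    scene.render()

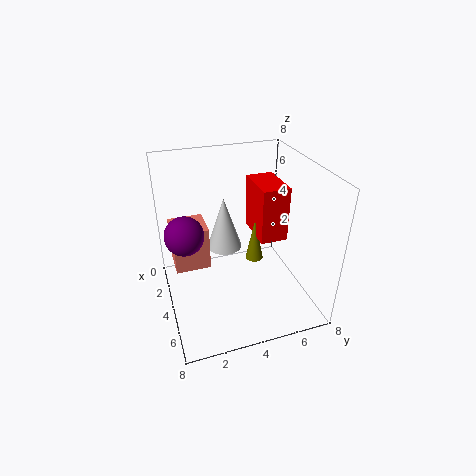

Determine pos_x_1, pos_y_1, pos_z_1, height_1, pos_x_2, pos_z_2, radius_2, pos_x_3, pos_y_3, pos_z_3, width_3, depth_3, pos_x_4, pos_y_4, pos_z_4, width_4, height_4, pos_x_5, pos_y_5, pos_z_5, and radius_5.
pos_x_1 = 4; pos_y_1 = 5; pos_z_1 = 2.5; height_1 = 2.5; pos_x_2 = 4.5; pos_z_2 = 5; radius_2 = 1; pos_x_3 = 1.5; pos_y_3 = 0.5; pos_z_3 = 2; width_3 = 2; depth_3 = 2; pos_x_4 = 2.5; pos_y_4 = 5; pos_z_4 = 4; width_4 = 2.5; height_4 = 3; pos_x_5 = 3; pos_y_5 = 3.5; pos_z_5 = 3; radius_5 = 1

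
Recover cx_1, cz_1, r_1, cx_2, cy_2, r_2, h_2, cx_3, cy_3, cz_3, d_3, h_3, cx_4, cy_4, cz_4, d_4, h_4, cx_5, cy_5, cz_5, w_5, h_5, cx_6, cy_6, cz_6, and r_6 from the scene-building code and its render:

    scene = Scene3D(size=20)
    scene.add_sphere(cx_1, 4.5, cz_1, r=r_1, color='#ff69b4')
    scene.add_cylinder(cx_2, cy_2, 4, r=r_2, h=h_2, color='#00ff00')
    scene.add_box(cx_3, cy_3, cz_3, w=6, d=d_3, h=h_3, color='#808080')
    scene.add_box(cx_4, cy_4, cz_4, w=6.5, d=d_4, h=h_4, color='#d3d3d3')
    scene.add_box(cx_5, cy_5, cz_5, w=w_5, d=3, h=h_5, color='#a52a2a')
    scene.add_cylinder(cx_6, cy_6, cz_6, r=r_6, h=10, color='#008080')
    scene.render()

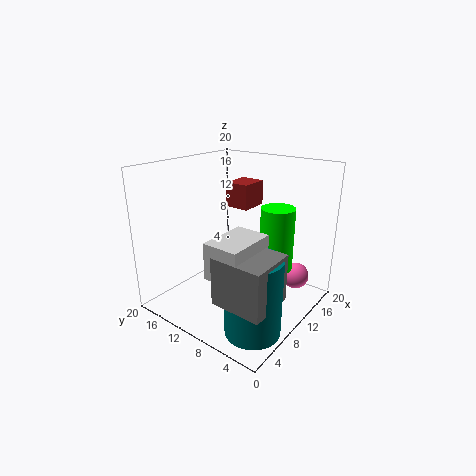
cx_1 = 17.5
cz_1 = 2.5
r_1 = 2
cx_2 = 15.5
cy_2 = 7
r_2 = 2.5
h_2 = 9.5
cx_3 = 1
cy_3 = 0.5
cz_3 = 5.5
d_3 = 6.5
h_3 = 6
cx_4 = 1
cy_4 = 3.5
cz_4 = 8.5
d_4 = 4.5
h_4 = 4.5
cx_5 = 7
cy_5 = 6.5
cz_5 = 15.5
w_5 = 3.5
h_5 = 3
cx_6 = 4.5
cy_6 = 3.5
cz_6 = 1
r_6 = 3.5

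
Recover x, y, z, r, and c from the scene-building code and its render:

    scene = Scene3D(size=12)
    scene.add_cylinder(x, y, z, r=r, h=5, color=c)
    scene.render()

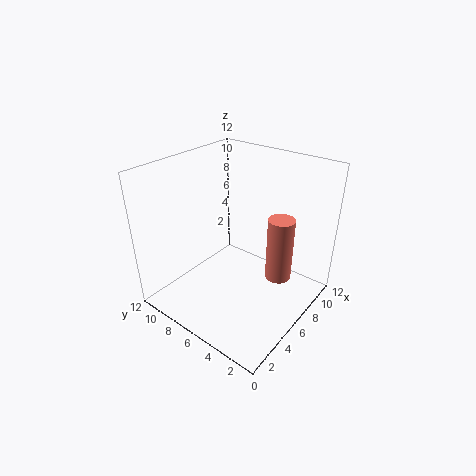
x = 6
y = 2
z = 4
r = 1
c = 'salmon'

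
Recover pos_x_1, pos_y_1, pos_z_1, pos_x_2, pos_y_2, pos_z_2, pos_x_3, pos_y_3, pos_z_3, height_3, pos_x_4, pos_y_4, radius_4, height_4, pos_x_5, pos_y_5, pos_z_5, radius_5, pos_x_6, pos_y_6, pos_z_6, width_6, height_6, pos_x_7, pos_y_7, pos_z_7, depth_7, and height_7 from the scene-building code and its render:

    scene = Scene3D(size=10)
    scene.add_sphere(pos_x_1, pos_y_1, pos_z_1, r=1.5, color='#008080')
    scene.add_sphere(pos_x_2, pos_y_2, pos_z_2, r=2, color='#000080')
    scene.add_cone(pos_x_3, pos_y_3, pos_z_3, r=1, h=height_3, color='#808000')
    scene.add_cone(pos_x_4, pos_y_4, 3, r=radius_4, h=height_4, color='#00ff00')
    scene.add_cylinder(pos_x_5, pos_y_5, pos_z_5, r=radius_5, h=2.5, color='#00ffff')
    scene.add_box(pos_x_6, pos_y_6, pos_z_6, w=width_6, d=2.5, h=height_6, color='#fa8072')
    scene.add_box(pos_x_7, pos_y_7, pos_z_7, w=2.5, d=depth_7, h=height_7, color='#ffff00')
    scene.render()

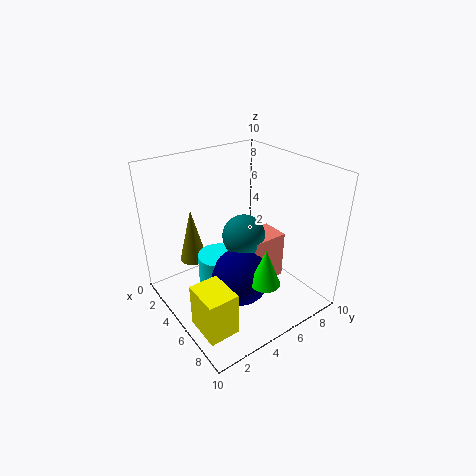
pos_x_1 = 5, pos_y_1 = 5.5, pos_z_1 = 5, pos_x_2 = 6, pos_y_2 = 4.5, pos_z_2 = 2.5, pos_x_3 = 2, pos_y_3 = 3, pos_z_3 = 2.5, height_3 = 4, pos_x_4 = 8, pos_y_4 = 5, radius_4 = 1, height_4 = 2.5, pos_x_5 = 4, pos_y_5 = 4, pos_z_5 = 1, radius_5 = 1.5, pos_x_6 = 4.5, pos_y_6 = 5.5, pos_z_6 = 1.5, width_6 = 2, height_6 = 3.5, pos_x_7 = 6, pos_y_7 = 0.5, pos_z_7 = 0.5, depth_7 = 2, height_7 = 3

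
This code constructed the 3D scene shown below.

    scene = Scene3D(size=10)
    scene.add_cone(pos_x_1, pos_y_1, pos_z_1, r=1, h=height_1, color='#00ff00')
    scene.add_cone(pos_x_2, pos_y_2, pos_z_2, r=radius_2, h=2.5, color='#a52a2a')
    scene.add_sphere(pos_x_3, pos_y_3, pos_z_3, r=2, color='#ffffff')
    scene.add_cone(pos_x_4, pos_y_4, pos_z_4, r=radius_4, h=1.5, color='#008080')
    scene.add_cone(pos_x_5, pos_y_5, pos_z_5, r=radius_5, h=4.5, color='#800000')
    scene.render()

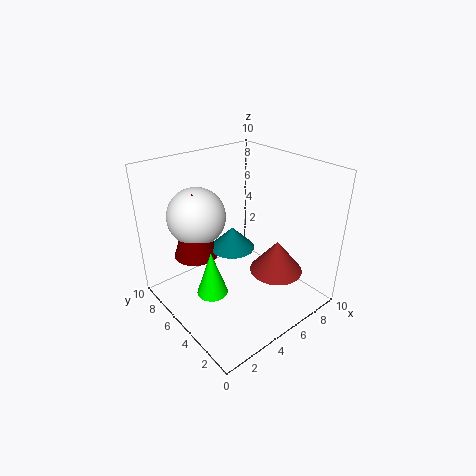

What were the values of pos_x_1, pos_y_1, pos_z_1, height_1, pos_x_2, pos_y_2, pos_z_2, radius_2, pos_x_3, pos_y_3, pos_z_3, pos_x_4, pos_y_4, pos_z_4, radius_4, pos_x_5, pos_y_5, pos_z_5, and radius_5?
pos_x_1 = 2
pos_y_1 = 4
pos_z_1 = 2.5
height_1 = 3
pos_x_2 = 8
pos_y_2 = 4
pos_z_2 = 1.5
radius_2 = 2
pos_x_3 = 3
pos_y_3 = 7
pos_z_3 = 6.5
pos_x_4 = 4.5
pos_y_4 = 5
pos_z_4 = 4.5
radius_4 = 1.5
pos_x_5 = 2.5
pos_y_5 = 6.5
pos_z_5 = 4
radius_5 = 1.5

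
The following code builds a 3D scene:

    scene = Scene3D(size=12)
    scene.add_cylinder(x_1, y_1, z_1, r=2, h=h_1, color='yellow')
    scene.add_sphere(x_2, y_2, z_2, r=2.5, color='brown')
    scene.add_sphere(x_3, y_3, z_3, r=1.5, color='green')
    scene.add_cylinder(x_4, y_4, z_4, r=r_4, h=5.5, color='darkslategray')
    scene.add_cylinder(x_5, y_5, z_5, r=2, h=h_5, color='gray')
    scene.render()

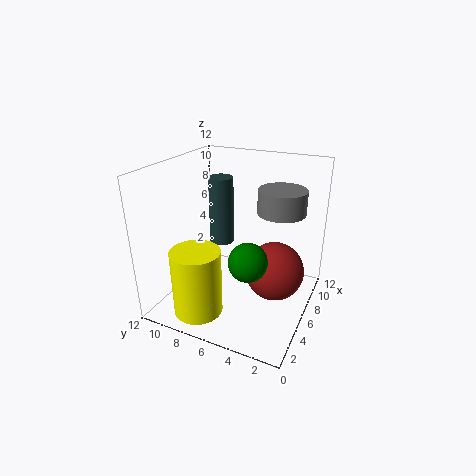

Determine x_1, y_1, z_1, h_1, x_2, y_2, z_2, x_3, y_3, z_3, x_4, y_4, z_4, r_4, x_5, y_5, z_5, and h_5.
x_1 = 2.5; y_1 = 8; z_1 = 0.5; h_1 = 5.5; x_2 = 7; y_2 = 3; z_2 = 3; x_3 = 3.5; y_3 = 4; z_3 = 5.5; x_4 = 6; y_4 = 7.5; z_4 = 5.5; r_4 = 1; x_5 = 8; y_5 = 3; z_5 = 8; h_5 = 2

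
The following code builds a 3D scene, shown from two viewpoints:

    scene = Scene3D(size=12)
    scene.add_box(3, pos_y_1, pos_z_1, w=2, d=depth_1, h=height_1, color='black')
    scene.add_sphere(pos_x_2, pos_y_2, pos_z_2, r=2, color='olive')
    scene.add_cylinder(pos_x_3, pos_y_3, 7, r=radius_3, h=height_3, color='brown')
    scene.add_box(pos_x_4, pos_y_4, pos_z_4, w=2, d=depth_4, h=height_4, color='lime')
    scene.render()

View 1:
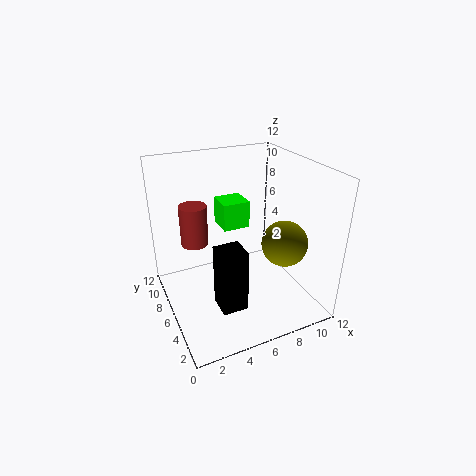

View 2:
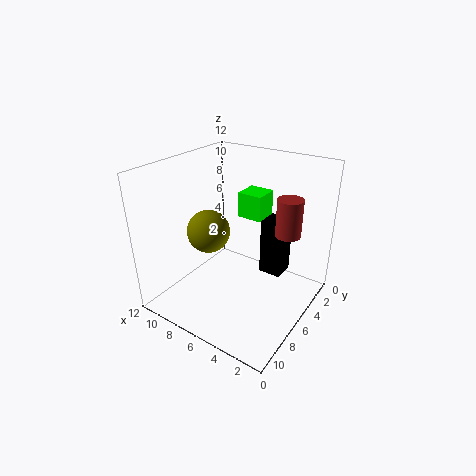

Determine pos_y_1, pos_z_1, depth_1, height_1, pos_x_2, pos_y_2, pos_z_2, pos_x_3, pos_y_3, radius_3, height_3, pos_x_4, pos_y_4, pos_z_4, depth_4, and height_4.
pos_y_1 = 2
pos_z_1 = 2
depth_1 = 2
height_1 = 5
pos_x_2 = 10
pos_y_2 = 5
pos_z_2 = 5
pos_x_3 = 2
pos_y_3 = 5
radius_3 = 1
height_3 = 3
pos_x_4 = 4
pos_y_4 = 4
pos_z_4 = 8
depth_4 = 2
height_4 = 2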